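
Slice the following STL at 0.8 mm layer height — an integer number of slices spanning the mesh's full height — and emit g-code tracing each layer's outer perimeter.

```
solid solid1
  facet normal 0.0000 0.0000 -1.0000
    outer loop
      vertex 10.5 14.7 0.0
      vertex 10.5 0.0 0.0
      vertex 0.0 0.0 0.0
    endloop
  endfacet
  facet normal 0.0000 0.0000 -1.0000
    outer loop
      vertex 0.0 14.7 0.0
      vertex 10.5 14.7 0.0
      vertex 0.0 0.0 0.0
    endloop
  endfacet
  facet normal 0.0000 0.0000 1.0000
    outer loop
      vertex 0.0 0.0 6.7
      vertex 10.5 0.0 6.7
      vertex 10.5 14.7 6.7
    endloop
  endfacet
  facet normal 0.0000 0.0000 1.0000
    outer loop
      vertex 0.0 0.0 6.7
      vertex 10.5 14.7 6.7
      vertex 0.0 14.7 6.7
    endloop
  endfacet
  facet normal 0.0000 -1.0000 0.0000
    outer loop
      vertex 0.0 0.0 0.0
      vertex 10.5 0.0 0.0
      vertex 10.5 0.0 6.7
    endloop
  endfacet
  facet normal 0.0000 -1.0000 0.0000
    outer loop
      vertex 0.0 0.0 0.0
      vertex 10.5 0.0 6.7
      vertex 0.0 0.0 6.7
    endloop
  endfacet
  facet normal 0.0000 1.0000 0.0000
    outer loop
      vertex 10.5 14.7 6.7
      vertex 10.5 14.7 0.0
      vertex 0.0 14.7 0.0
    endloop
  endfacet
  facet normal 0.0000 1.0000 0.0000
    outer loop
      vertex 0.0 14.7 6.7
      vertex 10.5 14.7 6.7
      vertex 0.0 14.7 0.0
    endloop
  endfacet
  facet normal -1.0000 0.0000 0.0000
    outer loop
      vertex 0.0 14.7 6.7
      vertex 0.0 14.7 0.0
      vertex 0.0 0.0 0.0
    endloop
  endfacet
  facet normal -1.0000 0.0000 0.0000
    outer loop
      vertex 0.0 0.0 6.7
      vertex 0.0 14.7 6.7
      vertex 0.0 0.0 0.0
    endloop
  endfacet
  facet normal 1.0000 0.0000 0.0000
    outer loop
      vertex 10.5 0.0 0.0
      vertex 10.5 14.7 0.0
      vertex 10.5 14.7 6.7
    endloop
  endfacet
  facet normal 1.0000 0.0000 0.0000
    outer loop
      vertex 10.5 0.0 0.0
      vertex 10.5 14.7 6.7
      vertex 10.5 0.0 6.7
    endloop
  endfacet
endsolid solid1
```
; perimeter-only toolpath
G21 ; units = mm
G90 ; absolute positioning
G28 ; home
; layer 1
G0 Z0.8
G0 X0.0 Y0.0
G1 X10.5 Y0.0
G1 X10.5 Y14.7
G1 X0.0 Y14.7
G1 X0.0 Y0.0
; layer 2
G0 Z1.7
G0 X0.0 Y0.0
G1 X10.5 Y0.0
G1 X10.5 Y14.7
G1 X0.0 Y14.7
G1 X0.0 Y0.0
; layer 3
G0 Z2.5
G0 X0.0 Y0.0
G1 X10.5 Y0.0
G1 X10.5 Y14.7
G1 X0.0 Y14.7
G1 X0.0 Y0.0
; layer 4
G0 Z3.4
G0 X0.0 Y0.0
G1 X10.5 Y0.0
G1 X10.5 Y14.7
G1 X0.0 Y14.7
G1 X0.0 Y0.0
; layer 5
G0 Z4.2
G0 X0.0 Y0.0
G1 X10.5 Y0.0
G1 X10.5 Y14.7
G1 X0.0 Y14.7
G1 X0.0 Y0.0
; layer 6
G0 Z5.0
G0 X0.0 Y0.0
G1 X10.5 Y0.0
G1 X10.5 Y14.7
G1 X0.0 Y14.7
G1 X0.0 Y0.0
; layer 7
G0 Z5.9
G0 X0.0 Y0.0
G1 X10.5 Y0.0
G1 X10.5 Y14.7
G1 X0.0 Y14.7
G1 X0.0 Y0.0
; layer 8
G0 Z6.7
G0 X0.0 Y0.0
G1 X10.5 Y0.0
G1 X10.5 Y14.7
G1 X0.0 Y14.7
G1 X0.0 Y0.0
M2 ; end

The solid is a rectangular box, roughly 10.5 × 14.7 mm footprint and 6.7 mm tall. Slicing at Δz = 0.8 mm — 8 equal slices spanning the solid's height, so layer i sits at z = i·h/8 — gives 8 non-empty perimeters. Each is a 4-segment closed polygon; G0 lifts to the layer z and rapids to the start vertex, then G1 traces the edges.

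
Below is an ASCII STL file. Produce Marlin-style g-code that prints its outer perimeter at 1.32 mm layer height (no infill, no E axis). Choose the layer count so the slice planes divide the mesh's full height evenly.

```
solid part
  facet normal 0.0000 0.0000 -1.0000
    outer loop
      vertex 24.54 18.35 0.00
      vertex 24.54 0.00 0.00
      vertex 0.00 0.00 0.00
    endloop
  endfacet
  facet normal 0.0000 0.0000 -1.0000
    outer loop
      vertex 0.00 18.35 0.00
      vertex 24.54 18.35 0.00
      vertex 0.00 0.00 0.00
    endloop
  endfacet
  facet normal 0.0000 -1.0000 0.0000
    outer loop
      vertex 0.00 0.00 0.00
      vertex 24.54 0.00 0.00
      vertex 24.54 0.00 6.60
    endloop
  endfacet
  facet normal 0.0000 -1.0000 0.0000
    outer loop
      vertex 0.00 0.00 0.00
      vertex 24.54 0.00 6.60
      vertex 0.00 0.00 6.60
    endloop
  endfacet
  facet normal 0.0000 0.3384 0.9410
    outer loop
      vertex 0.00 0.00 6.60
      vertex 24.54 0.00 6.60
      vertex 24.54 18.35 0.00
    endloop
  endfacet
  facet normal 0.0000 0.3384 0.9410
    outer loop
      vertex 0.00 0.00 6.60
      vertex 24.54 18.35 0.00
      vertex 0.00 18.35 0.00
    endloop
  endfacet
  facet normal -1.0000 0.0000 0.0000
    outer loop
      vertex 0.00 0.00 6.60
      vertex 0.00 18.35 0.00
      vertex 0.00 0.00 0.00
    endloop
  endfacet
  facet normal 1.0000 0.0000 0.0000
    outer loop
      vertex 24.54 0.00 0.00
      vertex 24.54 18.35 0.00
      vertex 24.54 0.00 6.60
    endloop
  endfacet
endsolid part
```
; perimeter-only toolpath
G21 ; units = mm
G90 ; absolute positioning
G28 ; home
; layer 1
G0 Z1.32
G0 X0.00 Y0.00
G1 X24.54 Y0.00
G1 X24.54 Y14.68
G1 X0.00 Y14.68
G1 X0.00 Y0.00
; layer 2
G0 Z2.64
G0 X0.00 Y0.00
G1 X24.54 Y0.00
G1 X24.54 Y11.01
G1 X0.00 Y11.01
G1 X0.00 Y0.00
; layer 3
G0 Z3.96
G0 X0.00 Y0.00
G1 X24.54 Y0.00
G1 X24.54 Y7.34
G1 X0.00 Y7.34
G1 X0.00 Y0.00
; layer 4
G0 Z5.28
G0 X0.00 Y0.00
G1 X24.54 Y0.00
G1 X24.54 Y3.67
G1 X0.00 Y3.67
G1 X0.00 Y0.00
M2 ; end

The solid is a wedge (ramp): 24.5 × 18.4 mm base, rising to 6.6 mm along the y=0 edge and sloping linearly to z=0 at y=18.4. Slicing at Δz = 1.32 mm — 5 equal slices spanning the solid's height, so layer i sits at z = i·h/5 — gives 4 non-empty perimeters. Each is a 4-segment closed polygon; G0 lifts to the layer z and rapids to the start vertex, then G1 traces the edges. The cross-section shrinks linearly with z (the slice at the apex is degenerate and omitted).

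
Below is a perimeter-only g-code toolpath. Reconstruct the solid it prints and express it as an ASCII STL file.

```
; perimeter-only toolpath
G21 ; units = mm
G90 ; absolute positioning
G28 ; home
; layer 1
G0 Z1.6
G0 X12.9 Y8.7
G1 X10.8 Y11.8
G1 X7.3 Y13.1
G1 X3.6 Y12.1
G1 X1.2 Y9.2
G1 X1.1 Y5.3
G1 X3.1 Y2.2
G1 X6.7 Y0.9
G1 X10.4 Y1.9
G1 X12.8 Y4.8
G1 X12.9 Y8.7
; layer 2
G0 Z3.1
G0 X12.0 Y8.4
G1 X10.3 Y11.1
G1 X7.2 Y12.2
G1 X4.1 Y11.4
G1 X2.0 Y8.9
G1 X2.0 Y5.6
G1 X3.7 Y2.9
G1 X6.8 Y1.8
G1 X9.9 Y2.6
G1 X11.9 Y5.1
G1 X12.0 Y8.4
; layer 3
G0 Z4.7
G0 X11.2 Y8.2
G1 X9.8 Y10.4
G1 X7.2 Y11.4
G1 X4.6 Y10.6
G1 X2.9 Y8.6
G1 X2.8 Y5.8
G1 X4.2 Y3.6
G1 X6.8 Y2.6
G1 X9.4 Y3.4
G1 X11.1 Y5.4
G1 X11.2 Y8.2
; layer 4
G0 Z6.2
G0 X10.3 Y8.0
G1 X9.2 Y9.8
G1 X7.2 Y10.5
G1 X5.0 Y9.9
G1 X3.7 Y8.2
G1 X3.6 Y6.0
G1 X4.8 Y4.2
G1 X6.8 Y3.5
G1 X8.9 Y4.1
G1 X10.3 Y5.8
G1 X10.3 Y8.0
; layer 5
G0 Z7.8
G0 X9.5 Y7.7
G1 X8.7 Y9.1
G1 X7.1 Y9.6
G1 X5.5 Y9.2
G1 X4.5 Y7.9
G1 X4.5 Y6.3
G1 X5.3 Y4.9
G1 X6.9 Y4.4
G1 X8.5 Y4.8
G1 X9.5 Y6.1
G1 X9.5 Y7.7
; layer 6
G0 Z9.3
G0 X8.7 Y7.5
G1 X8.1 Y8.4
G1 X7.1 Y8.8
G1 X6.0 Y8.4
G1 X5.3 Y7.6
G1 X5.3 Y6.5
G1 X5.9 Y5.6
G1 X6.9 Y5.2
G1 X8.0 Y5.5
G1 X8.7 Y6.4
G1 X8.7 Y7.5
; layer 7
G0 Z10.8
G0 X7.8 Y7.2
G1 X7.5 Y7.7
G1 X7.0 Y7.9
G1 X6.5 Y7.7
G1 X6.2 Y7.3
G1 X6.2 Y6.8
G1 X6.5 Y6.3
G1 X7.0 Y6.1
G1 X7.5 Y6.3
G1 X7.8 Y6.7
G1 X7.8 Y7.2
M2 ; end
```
solid part
  facet normal 0.0000 0.0000 -1.0000
    outer loop
      vertex 7.3 14.0 0.0
      vertex 11.4 12.5 0.0
      vertex 13.7 8.9 0.0
    endloop
  endfacet
  facet normal 0.0000 0.0000 -1.0000
    outer loop
      vertex 3.1 12.8 0.0
      vertex 7.3 14.0 0.0
      vertex 13.7 8.9 0.0
    endloop
  endfacet
  facet normal 0.0000 0.0000 -1.0000
    outer loop
      vertex 0.4 9.5 0.0
      vertex 3.1 12.8 0.0
      vertex 13.7 8.9 0.0
    endloop
  endfacet
  facet normal 0.0000 0.0000 -1.0000
    outer loop
      vertex 0.3 5.1 0.0
      vertex 0.4 9.5 0.0
      vertex 13.7 8.9 0.0
    endloop
  endfacet
  facet normal 0.0000 0.0000 -1.0000
    outer loop
      vertex 2.6 1.5 0.0
      vertex 0.3 5.1 0.0
      vertex 13.7 8.9 0.0
    endloop
  endfacet
  facet normal 0.0000 0.0000 -1.0000
    outer loop
      vertex 6.7 0.0 0.0
      vertex 2.6 1.5 0.0
      vertex 13.7 8.9 0.0
    endloop
  endfacet
  facet normal 0.0000 0.0000 -1.0000
    outer loop
      vertex 10.9 1.2 0.0
      vertex 6.7 0.0 0.0
      vertex 13.7 8.9 0.0
    endloop
  endfacet
  facet normal 0.0000 0.0000 -1.0000
    outer loop
      vertex 13.6 4.5 0.0
      vertex 10.9 1.2 0.0
      vertex 13.7 8.9 0.0
    endloop
  endfacet
  facet normal 0.7422 0.4742 0.4737
    outer loop
      vertex 13.7 8.9 0.0
      vertex 11.4 12.5 0.0
      vertex 7.0 7.0 12.4
    endloop
  endfacet
  facet normal 0.3025 0.8269 0.4741
    outer loop
      vertex 11.4 12.5 0.0
      vertex 7.3 14.0 0.0
      vertex 7.0 7.0 12.4
    endloop
  endfacet
  facet normal -0.2421 0.8474 0.4725
    outer loop
      vertex 7.3 14.0 0.0
      vertex 3.1 12.8 0.0
      vertex 7.0 7.0 12.4
    endloop
  endfacet
  facet normal -0.6811 0.5573 0.4749
    outer loop
      vertex 3.1 12.8 0.0
      vertex 0.4 9.5 0.0
      vertex 7.0 7.0 12.4
    endloop
  endfacet
  facet normal -0.8809 0.0200 0.4729
    outer loop
      vertex 0.4 9.5 0.0
      vertex 0.3 5.1 0.0
      vertex 7.0 7.0 12.4
    endloop
  endfacet
  facet normal -0.7422 -0.4742 0.4737
    outer loop
      vertex 0.3 5.1 0.0
      vertex 2.6 1.5 0.0
      vertex 7.0 7.0 12.4
    endloop
  endfacet
  facet normal -0.3025 -0.8269 0.4741
    outer loop
      vertex 2.6 1.5 0.0
      vertex 6.7 0.0 0.0
      vertex 7.0 7.0 12.4
    endloop
  endfacet
  facet normal 0.2421 -0.8474 0.4725
    outer loop
      vertex 6.7 0.0 0.0
      vertex 10.9 1.2 0.0
      vertex 7.0 7.0 12.4
    endloop
  endfacet
  facet normal 0.6811 -0.5573 0.4749
    outer loop
      vertex 10.9 1.2 0.0
      vertex 13.6 4.5 0.0
      vertex 7.0 7.0 12.4
    endloop
  endfacet
  facet normal 0.8809 -0.0200 0.4729
    outer loop
      vertex 13.6 4.5 0.0
      vertex 13.7 8.9 0.0
      vertex 7.0 7.0 12.4
    endloop
  endfacet
endsolid part

The G0 Z moves step by Δz≈1.6 mm. The G1 loops shrink linearly with z, so the solid tapers from its base footprint up to z≈12.4. Closing with a flat bottom cap and the tapered top and triangulating gives 18 facets — a regular 10-sided pyramid, base circumscribed radius ≈ 7 mm, apex at z ≈ 12.4 mm.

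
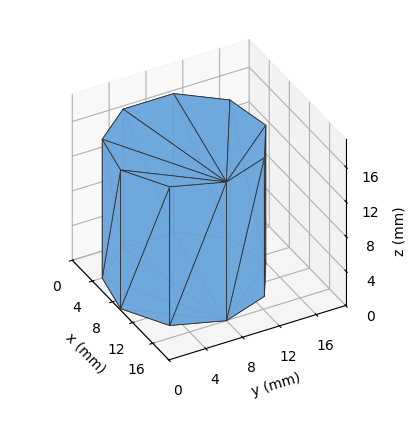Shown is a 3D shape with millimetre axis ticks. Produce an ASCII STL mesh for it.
Reading the render: the shape is a regular 9-sided prism (a cylinder approximated with 9 flat sides), circumscribed radius ≈ 8 mm, height ≈ 16 mm (dimensions read to the nearest mm from the axis ticks). For the STL, each face is triangulated and given an outward normal.

solid part
  facet normal 0.0000 0.0000 -1.0000
    outer loop
      vertex 9.39 15.88 0.00
      vertex 14.13 13.14 0.00
      vertex 16.00 8.00 0.00
    endloop
  endfacet
  facet normal 0.0000 0.0000 -1.0000
    outer loop
      vertex 4.00 14.93 0.00
      vertex 9.39 15.88 0.00
      vertex 16.00 8.00 0.00
    endloop
  endfacet
  facet normal 0.0000 0.0000 -1.0000
    outer loop
      vertex 0.48 10.74 0.00
      vertex 4.00 14.93 0.00
      vertex 16.00 8.00 0.00
    endloop
  endfacet
  facet normal 0.0000 0.0000 -1.0000
    outer loop
      vertex 0.48 5.26 0.00
      vertex 0.48 10.74 0.00
      vertex 16.00 8.00 0.00
    endloop
  endfacet
  facet normal 0.0000 0.0000 -1.0000
    outer loop
      vertex 4.00 1.07 0.00
      vertex 0.48 5.26 0.00
      vertex 16.00 8.00 0.00
    endloop
  endfacet
  facet normal 0.0000 0.0000 -1.0000
    outer loop
      vertex 9.39 0.12 0.00
      vertex 4.00 1.07 0.00
      vertex 16.00 8.00 0.00
    endloop
  endfacet
  facet normal 0.0000 0.0000 -1.0000
    outer loop
      vertex 14.13 2.86 0.00
      vertex 9.39 0.12 0.00
      vertex 16.00 8.00 0.00
    endloop
  endfacet
  facet normal 0.0000 0.0000 1.0000
    outer loop
      vertex 16.00 8.00 16.00
      vertex 14.13 13.14 16.00
      vertex 9.39 15.88 16.00
    endloop
  endfacet
  facet normal 0.0000 0.0000 1.0000
    outer loop
      vertex 16.00 8.00 16.00
      vertex 9.39 15.88 16.00
      vertex 4.00 14.93 16.00
    endloop
  endfacet
  facet normal 0.0000 0.0000 1.0000
    outer loop
      vertex 16.00 8.00 16.00
      vertex 4.00 14.93 16.00
      vertex 0.48 10.74 16.00
    endloop
  endfacet
  facet normal 0.0000 0.0000 1.0000
    outer loop
      vertex 16.00 8.00 16.00
      vertex 0.48 10.74 16.00
      vertex 0.48 5.26 16.00
    endloop
  endfacet
  facet normal 0.0000 0.0000 1.0000
    outer loop
      vertex 16.00 8.00 16.00
      vertex 0.48 5.26 16.00
      vertex 4.00 1.07 16.00
    endloop
  endfacet
  facet normal 0.0000 0.0000 1.0000
    outer loop
      vertex 16.00 8.00 16.00
      vertex 4.00 1.07 16.00
      vertex 9.39 0.12 16.00
    endloop
  endfacet
  facet normal 0.0000 0.0000 1.0000
    outer loop
      vertex 16.00 8.00 16.00
      vertex 9.39 0.12 16.00
      vertex 14.13 2.86 16.00
    endloop
  endfacet
  facet normal 0.9397 0.3419 0.0000
    outer loop
      vertex 16.00 8.00 0.00
      vertex 14.13 13.14 0.00
      vertex 14.13 13.14 16.00
    endloop
  endfacet
  facet normal 0.9397 0.3419 0.0000
    outer loop
      vertex 16.00 8.00 0.00
      vertex 14.13 13.14 16.00
      vertex 16.00 8.00 16.00
    endloop
  endfacet
  facet normal 0.5005 0.8658 0.0000
    outer loop
      vertex 14.13 13.14 0.00
      vertex 9.39 15.88 0.00
      vertex 9.39 15.88 16.00
    endloop
  endfacet
  facet normal 0.5005 0.8658 0.0000
    outer loop
      vertex 14.13 13.14 0.00
      vertex 9.39 15.88 16.00
      vertex 14.13 13.14 16.00
    endloop
  endfacet
  facet normal -0.1736 0.9848 0.0000
    outer loop
      vertex 9.39 15.88 0.00
      vertex 4.00 14.93 0.00
      vertex 4.00 14.93 16.00
    endloop
  endfacet
  facet normal -0.1736 0.9848 0.0000
    outer loop
      vertex 9.39 15.88 0.00
      vertex 4.00 14.93 16.00
      vertex 9.39 15.88 16.00
    endloop
  endfacet
  facet normal -0.7657 0.6432 0.0000
    outer loop
      vertex 4.00 14.93 0.00
      vertex 0.48 10.74 0.00
      vertex 0.48 10.74 16.00
    endloop
  endfacet
  facet normal -0.7657 0.6432 0.0000
    outer loop
      vertex 4.00 14.93 0.00
      vertex 0.48 10.74 16.00
      vertex 4.00 14.93 16.00
    endloop
  endfacet
  facet normal -1.0000 0.0000 0.0000
    outer loop
      vertex 0.48 10.74 0.00
      vertex 0.48 5.26 0.00
      vertex 0.48 5.26 16.00
    endloop
  endfacet
  facet normal -1.0000 0.0000 0.0000
    outer loop
      vertex 0.48 10.74 0.00
      vertex 0.48 5.26 16.00
      vertex 0.48 10.74 16.00
    endloop
  endfacet
  facet normal -0.7657 -0.6432 0.0000
    outer loop
      vertex 0.48 5.26 0.00
      vertex 4.00 1.07 0.00
      vertex 4.00 1.07 16.00
    endloop
  endfacet
  facet normal -0.7657 -0.6432 0.0000
    outer loop
      vertex 0.48 5.26 0.00
      vertex 4.00 1.07 16.00
      vertex 0.48 5.26 16.00
    endloop
  endfacet
  facet normal -0.1736 -0.9848 0.0000
    outer loop
      vertex 4.00 1.07 0.00
      vertex 9.39 0.12 0.00
      vertex 9.39 0.12 16.00
    endloop
  endfacet
  facet normal -0.1736 -0.9848 0.0000
    outer loop
      vertex 4.00 1.07 0.00
      vertex 9.39 0.12 16.00
      vertex 4.00 1.07 16.00
    endloop
  endfacet
  facet normal 0.5005 -0.8658 0.0000
    outer loop
      vertex 9.39 0.12 0.00
      vertex 14.13 2.86 0.00
      vertex 14.13 2.86 16.00
    endloop
  endfacet
  facet normal 0.5005 -0.8658 0.0000
    outer loop
      vertex 9.39 0.12 0.00
      vertex 14.13 2.86 16.00
      vertex 9.39 0.12 16.00
    endloop
  endfacet
  facet normal 0.9397 -0.3419 0.0000
    outer loop
      vertex 14.13 2.86 0.00
      vertex 16.00 8.00 0.00
      vertex 16.00 8.00 16.00
    endloop
  endfacet
  facet normal 0.9397 -0.3419 0.0000
    outer loop
      vertex 14.13 2.86 0.00
      vertex 16.00 8.00 16.00
      vertex 14.13 2.86 16.00
    endloop
  endfacet
endsolid part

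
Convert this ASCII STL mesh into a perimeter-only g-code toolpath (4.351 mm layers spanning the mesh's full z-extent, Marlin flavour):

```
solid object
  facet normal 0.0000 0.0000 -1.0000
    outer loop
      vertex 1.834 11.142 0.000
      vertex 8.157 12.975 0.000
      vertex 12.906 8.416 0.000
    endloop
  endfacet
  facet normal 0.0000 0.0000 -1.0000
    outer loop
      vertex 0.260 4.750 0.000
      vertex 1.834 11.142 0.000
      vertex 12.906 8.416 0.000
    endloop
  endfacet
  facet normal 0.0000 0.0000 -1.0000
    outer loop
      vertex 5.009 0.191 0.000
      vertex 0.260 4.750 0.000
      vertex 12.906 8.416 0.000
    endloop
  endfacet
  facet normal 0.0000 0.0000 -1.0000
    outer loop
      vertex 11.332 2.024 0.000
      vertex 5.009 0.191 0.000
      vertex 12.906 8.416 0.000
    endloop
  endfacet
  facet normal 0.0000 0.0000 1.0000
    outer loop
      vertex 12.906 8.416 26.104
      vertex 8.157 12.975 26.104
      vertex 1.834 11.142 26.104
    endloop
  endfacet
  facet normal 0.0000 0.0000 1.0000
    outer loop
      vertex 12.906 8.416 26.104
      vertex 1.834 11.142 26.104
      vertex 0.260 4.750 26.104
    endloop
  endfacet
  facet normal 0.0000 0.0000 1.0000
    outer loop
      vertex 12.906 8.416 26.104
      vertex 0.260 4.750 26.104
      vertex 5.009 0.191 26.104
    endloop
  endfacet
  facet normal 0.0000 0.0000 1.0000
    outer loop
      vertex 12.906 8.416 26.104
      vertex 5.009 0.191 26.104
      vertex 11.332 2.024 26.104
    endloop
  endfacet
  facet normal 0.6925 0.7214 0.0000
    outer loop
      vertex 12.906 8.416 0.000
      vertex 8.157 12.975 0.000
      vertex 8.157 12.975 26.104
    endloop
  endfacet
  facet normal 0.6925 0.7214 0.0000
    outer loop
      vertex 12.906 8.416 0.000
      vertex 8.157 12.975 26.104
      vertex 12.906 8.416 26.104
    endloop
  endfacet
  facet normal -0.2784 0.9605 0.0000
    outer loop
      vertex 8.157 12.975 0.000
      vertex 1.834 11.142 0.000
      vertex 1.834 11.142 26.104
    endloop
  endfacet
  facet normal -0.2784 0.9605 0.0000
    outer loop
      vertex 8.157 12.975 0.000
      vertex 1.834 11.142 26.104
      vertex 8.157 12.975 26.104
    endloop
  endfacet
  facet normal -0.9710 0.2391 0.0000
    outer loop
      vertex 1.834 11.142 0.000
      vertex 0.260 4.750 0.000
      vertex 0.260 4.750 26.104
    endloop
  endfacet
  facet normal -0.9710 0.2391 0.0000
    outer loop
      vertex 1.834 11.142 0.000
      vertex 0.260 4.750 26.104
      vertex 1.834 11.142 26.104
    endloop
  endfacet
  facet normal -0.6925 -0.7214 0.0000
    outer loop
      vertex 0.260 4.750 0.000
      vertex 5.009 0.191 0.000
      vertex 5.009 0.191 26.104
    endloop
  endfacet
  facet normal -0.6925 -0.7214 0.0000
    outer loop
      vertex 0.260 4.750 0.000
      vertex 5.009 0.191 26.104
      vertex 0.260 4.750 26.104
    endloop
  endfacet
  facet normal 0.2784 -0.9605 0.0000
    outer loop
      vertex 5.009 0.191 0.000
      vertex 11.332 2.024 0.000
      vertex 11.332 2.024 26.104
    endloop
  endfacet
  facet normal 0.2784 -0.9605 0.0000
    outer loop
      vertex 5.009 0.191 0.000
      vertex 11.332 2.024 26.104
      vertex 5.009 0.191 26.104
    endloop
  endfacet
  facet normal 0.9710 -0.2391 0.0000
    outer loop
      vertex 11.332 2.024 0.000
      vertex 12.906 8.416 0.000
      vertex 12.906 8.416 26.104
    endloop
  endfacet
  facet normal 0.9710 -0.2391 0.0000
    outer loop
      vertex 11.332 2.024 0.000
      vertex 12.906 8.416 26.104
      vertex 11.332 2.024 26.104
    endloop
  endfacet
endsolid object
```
; perimeter-only toolpath
G21 ; units = mm
G90 ; absolute positioning
G28 ; home
; layer 1
G0 Z4.351
G0 X12.906 Y8.416
G1 X8.157 Y12.975
G1 X1.834 Y11.142
G1 X0.260 Y4.750
G1 X5.009 Y0.191
G1 X11.332 Y2.024
G1 X12.906 Y8.416
; layer 2
G0 Z8.701
G0 X12.906 Y8.416
G1 X8.157 Y12.975
G1 X1.834 Y11.142
G1 X0.260 Y4.750
G1 X5.009 Y0.191
G1 X11.332 Y2.024
G1 X12.906 Y8.416
; layer 3
G0 Z13.052
G0 X12.906 Y8.416
G1 X8.157 Y12.975
G1 X1.834 Y11.142
G1 X0.260 Y4.750
G1 X5.009 Y0.191
G1 X11.332 Y2.024
G1 X12.906 Y8.416
; layer 4
G0 Z17.403
G0 X12.906 Y8.416
G1 X8.157 Y12.975
G1 X1.834 Y11.142
G1 X0.260 Y4.750
G1 X5.009 Y0.191
G1 X11.332 Y2.024
G1 X12.906 Y8.416
; layer 5
G0 Z21.753
G0 X12.906 Y8.416
G1 X8.157 Y12.975
G1 X1.834 Y11.142
G1 X0.260 Y4.750
G1 X5.009 Y0.191
G1 X11.332 Y2.024
G1 X12.906 Y8.416
; layer 6
G0 Z26.104
G0 X12.906 Y8.416
G1 X8.157 Y12.975
G1 X1.834 Y11.142
G1 X0.260 Y4.750
G1 X5.009 Y0.191
G1 X11.332 Y2.024
G1 X12.906 Y8.416
M2 ; end

The solid is a regular 6-sided prism (a cylinder approximated with 6 flat sides), circumscribed radius ≈ 6.58 mm, height ≈ 26.1 mm. Slicing at Δz = 4.351 mm — 6 equal slices spanning the solid's height, so layer i sits at z = i·h/6 — gives 6 non-empty perimeters. Each is a 6-segment closed polygon; G0 lifts to the layer z and rapids to the start vertex, then G1 traces the edges.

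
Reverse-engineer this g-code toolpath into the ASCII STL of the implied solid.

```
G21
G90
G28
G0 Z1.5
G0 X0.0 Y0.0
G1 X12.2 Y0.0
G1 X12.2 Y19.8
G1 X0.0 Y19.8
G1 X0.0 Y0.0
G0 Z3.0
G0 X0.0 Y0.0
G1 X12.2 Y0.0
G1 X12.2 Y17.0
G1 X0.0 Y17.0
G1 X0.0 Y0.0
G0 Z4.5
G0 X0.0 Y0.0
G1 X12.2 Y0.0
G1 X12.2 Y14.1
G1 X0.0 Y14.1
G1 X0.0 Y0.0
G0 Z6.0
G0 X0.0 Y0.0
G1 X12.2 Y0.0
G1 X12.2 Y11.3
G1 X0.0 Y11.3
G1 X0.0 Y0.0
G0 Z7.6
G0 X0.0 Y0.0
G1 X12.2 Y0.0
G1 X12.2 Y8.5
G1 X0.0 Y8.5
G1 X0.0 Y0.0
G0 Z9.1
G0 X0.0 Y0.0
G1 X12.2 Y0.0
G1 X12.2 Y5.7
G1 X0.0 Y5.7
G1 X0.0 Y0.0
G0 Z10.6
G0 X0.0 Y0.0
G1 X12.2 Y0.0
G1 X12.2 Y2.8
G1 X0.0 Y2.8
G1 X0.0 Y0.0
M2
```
solid part
  facet normal 0.0000 0.0000 -1.0000
    outer loop
      vertex 12.2 22.6 0.0
      vertex 12.2 0.0 0.0
      vertex 0.0 0.0 0.0
    endloop
  endfacet
  facet normal 0.0000 0.0000 -1.0000
    outer loop
      vertex 0.0 22.6 0.0
      vertex 12.2 22.6 0.0
      vertex 0.0 0.0 0.0
    endloop
  endfacet
  facet normal 0.0000 -1.0000 0.0000
    outer loop
      vertex 0.0 0.0 0.0
      vertex 12.2 0.0 0.0
      vertex 12.2 0.0 12.1
    endloop
  endfacet
  facet normal 0.0000 -1.0000 0.0000
    outer loop
      vertex 0.0 0.0 0.0
      vertex 12.2 0.0 12.1
      vertex 0.0 0.0 12.1
    endloop
  endfacet
  facet normal 0.0000 0.4720 0.8816
    outer loop
      vertex 0.0 0.0 12.1
      vertex 12.2 0.0 12.1
      vertex 12.2 22.6 0.0
    endloop
  endfacet
  facet normal 0.0000 0.4720 0.8816
    outer loop
      vertex 0.0 0.0 12.1
      vertex 12.2 22.6 0.0
      vertex 0.0 22.6 0.0
    endloop
  endfacet
  facet normal -1.0000 0.0000 0.0000
    outer loop
      vertex 0.0 0.0 12.1
      vertex 0.0 22.6 0.0
      vertex 0.0 0.0 0.0
    endloop
  endfacet
  facet normal 1.0000 0.0000 0.0000
    outer loop
      vertex 12.2 0.0 0.0
      vertex 12.2 22.6 0.0
      vertex 12.2 0.0 12.1
    endloop
  endfacet
endsolid part

The G0 Z moves step by Δz≈1.5 mm. The G1 loops shrink linearly with z, so the solid tapers from its base footprint up to z≈12.1. Closing with a flat bottom cap and the tapered top and triangulating gives 8 facets — a wedge (ramp): 12.2 × 22.6 mm base, rising to 12.1 mm along the y=0 edge and sloping linearly to z=0 at y=22.6.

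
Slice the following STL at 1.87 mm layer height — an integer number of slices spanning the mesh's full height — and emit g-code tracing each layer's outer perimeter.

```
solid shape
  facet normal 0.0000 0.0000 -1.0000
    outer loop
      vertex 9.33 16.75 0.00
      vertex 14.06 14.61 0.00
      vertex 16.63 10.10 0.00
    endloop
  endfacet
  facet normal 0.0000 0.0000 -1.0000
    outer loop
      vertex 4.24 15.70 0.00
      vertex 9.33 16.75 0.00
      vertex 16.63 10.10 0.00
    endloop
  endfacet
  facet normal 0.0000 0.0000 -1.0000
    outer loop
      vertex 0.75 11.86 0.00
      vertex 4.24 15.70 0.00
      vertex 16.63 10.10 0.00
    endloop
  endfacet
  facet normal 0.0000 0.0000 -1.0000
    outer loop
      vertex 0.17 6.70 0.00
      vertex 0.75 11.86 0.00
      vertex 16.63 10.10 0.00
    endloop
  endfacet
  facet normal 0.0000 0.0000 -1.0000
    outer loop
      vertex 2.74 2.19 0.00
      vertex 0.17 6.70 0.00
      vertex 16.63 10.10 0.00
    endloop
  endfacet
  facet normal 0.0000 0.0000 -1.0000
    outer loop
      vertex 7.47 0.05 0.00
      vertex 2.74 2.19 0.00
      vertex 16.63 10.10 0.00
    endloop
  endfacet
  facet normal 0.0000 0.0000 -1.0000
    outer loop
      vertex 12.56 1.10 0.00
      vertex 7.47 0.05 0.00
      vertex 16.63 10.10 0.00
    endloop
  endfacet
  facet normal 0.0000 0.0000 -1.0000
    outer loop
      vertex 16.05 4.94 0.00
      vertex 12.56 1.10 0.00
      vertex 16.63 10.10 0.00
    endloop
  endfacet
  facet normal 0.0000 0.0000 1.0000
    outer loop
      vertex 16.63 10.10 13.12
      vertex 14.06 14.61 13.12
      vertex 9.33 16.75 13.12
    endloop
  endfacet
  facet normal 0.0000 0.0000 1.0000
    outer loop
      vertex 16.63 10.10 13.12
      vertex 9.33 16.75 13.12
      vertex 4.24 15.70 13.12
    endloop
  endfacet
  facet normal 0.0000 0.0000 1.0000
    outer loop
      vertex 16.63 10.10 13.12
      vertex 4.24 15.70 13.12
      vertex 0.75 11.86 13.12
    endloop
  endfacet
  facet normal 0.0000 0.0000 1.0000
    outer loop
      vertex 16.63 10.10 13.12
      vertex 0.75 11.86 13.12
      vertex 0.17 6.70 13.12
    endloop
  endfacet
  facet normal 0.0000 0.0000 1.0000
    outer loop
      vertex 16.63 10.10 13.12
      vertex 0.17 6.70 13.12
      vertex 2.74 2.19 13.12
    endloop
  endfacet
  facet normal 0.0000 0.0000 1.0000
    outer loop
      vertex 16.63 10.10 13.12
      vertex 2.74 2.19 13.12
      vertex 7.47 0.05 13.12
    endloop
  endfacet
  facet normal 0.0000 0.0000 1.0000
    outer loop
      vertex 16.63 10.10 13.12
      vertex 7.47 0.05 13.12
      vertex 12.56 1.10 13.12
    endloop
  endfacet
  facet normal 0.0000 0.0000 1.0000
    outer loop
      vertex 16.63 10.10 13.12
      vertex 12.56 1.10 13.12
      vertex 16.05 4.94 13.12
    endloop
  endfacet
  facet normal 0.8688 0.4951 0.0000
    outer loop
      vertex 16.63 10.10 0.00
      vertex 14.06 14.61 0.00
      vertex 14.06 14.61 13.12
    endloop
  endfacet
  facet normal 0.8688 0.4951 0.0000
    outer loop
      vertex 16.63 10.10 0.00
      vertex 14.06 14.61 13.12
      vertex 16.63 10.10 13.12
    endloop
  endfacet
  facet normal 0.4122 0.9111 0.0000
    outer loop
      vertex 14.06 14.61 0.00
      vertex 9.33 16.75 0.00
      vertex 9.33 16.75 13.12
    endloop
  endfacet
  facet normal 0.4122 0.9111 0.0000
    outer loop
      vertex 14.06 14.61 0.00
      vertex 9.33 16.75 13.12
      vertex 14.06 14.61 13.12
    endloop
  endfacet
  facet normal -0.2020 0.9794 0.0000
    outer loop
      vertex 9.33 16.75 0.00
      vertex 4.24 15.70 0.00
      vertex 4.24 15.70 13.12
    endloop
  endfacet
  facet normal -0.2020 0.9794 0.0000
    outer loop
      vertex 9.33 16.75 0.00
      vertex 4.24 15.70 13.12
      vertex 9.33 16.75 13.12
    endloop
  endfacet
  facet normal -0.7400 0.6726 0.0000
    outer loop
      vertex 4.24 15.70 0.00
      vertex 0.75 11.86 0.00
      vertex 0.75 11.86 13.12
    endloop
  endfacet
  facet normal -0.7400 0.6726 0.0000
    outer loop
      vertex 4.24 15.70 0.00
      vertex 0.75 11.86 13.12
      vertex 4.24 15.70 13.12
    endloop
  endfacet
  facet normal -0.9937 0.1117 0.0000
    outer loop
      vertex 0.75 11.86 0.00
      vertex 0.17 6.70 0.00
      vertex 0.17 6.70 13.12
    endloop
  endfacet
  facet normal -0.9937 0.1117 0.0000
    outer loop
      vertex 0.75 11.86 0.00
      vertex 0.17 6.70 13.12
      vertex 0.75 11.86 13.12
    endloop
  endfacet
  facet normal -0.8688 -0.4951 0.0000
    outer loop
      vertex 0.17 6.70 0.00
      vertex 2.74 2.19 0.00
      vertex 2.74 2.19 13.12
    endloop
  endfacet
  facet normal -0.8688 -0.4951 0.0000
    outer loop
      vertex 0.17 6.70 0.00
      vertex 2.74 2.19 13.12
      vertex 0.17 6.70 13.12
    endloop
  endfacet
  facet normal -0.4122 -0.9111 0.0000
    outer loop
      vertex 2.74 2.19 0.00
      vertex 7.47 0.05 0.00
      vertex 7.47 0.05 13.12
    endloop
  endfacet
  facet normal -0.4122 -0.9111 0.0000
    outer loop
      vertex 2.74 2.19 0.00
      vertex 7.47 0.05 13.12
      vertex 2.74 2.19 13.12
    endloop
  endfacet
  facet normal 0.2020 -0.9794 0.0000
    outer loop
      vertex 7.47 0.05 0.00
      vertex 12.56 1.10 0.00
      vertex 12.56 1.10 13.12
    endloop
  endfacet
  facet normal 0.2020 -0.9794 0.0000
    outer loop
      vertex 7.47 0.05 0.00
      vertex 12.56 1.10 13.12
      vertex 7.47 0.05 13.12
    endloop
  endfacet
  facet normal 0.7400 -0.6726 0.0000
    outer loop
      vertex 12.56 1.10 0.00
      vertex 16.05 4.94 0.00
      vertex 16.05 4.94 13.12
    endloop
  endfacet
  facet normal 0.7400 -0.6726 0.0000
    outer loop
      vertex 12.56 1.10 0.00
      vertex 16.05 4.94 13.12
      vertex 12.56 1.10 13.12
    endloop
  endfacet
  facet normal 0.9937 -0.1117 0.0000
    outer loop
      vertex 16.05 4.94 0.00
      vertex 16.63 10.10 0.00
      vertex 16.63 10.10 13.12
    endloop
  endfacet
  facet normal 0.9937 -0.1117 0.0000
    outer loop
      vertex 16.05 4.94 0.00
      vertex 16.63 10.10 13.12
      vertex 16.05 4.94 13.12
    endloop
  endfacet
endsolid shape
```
; perimeter-only toolpath
G21 ; units = mm
G90 ; absolute positioning
G28 ; home
; layer 1
G0 Z1.87
G0 X16.63 Y10.10
G1 X14.06 Y14.61
G1 X9.33 Y16.75
G1 X4.24 Y15.70
G1 X0.75 Y11.86
G1 X0.17 Y6.70
G1 X2.74 Y2.19
G1 X7.47 Y0.05
G1 X12.56 Y1.10
G1 X16.05 Y4.94
G1 X16.63 Y10.10
; layer 2
G0 Z3.75
G0 X16.63 Y10.10
G1 X14.06 Y14.61
G1 X9.33 Y16.75
G1 X4.24 Y15.70
G1 X0.75 Y11.86
G1 X0.17 Y6.70
G1 X2.74 Y2.19
G1 X7.47 Y0.05
G1 X12.56 Y1.10
G1 X16.05 Y4.94
G1 X16.63 Y10.10
; layer 3
G0 Z5.62
G0 X16.63 Y10.10
G1 X14.06 Y14.61
G1 X9.33 Y16.75
G1 X4.24 Y15.70
G1 X0.75 Y11.86
G1 X0.17 Y6.70
G1 X2.74 Y2.19
G1 X7.47 Y0.05
G1 X12.56 Y1.10
G1 X16.05 Y4.94
G1 X16.63 Y10.10
; layer 4
G0 Z7.50
G0 X16.63 Y10.10
G1 X14.06 Y14.61
G1 X9.33 Y16.75
G1 X4.24 Y15.70
G1 X0.75 Y11.86
G1 X0.17 Y6.70
G1 X2.74 Y2.19
G1 X7.47 Y0.05
G1 X12.56 Y1.10
G1 X16.05 Y4.94
G1 X16.63 Y10.10
; layer 5
G0 Z9.37
G0 X16.63 Y10.10
G1 X14.06 Y14.61
G1 X9.33 Y16.75
G1 X4.24 Y15.70
G1 X0.75 Y11.86
G1 X0.17 Y6.70
G1 X2.74 Y2.19
G1 X7.47 Y0.05
G1 X12.56 Y1.10
G1 X16.05 Y4.94
G1 X16.63 Y10.10
; layer 6
G0 Z11.25
G0 X16.63 Y10.10
G1 X14.06 Y14.61
G1 X9.33 Y16.75
G1 X4.24 Y15.70
G1 X0.75 Y11.86
G1 X0.17 Y6.70
G1 X2.74 Y2.19
G1 X7.47 Y0.05
G1 X12.56 Y1.10
G1 X16.05 Y4.94
G1 X16.63 Y10.10
; layer 7
G0 Z13.12
G0 X16.63 Y10.10
G1 X14.06 Y14.61
G1 X9.33 Y16.75
G1 X4.24 Y15.70
G1 X0.75 Y11.86
G1 X0.17 Y6.70
G1 X2.74 Y2.19
G1 X7.47 Y0.05
G1 X12.56 Y1.10
G1 X16.05 Y4.94
G1 X16.63 Y10.10
M2 ; end

The solid is a regular 10-sided prism (a cylinder approximated with 10 flat sides), circumscribed radius ≈ 8.4 mm, height ≈ 13.1 mm. Slicing at Δz = 1.87 mm — 7 equal slices spanning the solid's height, so layer i sits at z = i·h/7 — gives 7 non-empty perimeters. Each is a 10-segment closed polygon; G0 lifts to the layer z and rapids to the start vertex, then G1 traces the edges.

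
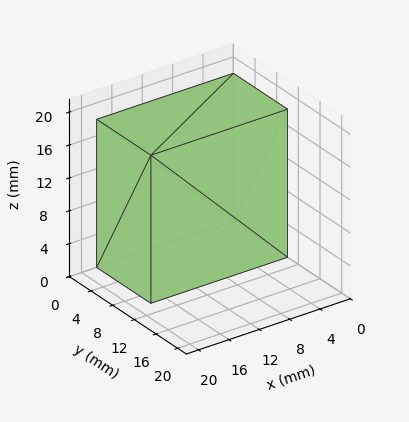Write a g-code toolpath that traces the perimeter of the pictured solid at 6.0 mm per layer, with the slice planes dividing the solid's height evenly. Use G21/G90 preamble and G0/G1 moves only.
Reading the render: the shape is a rectangular box, roughly 18 × 10 mm footprint and 18 mm tall (dimensions read to the nearest mm from the axis ticks). For the g-code, the solid's height is divided into equal slices at the stated Δz and each level perimeter traced with G1 moves after a G0 lift.

; perimeter-only toolpath
G21 ; units = mm
G90 ; absolute positioning
G28 ; home
; layer 1
G0 Z6.0
G0 X0.0 Y0.0
G1 X18.0 Y0.0
G1 X18.0 Y10.0
G1 X0.0 Y10.0
G1 X0.0 Y0.0
; layer 2
G0 Z12.0
G0 X0.0 Y0.0
G1 X18.0 Y0.0
G1 X18.0 Y10.0
G1 X0.0 Y10.0
G1 X0.0 Y0.0
; layer 3
G0 Z18.0
G0 X0.0 Y0.0
G1 X18.0 Y0.0
G1 X18.0 Y10.0
G1 X0.0 Y10.0
G1 X0.0 Y0.0
M2 ; end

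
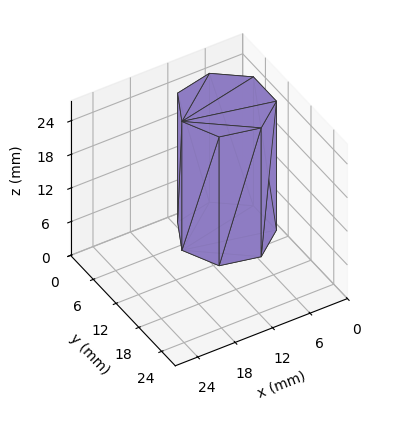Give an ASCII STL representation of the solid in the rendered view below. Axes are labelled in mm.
Reading the render: the shape is a regular 7-sided prism (a cylinder approximated with 7 flat sides), circumscribed radius ≈ 7 mm, height ≈ 23 mm (dimensions read to the nearest mm from the axis ticks). For the STL, each face is triangulated and given an outward normal.

solid part
  facet normal 0.0000 0.0000 -1.0000
    outer loop
      vertex 5.44 13.82 0.00
      vertex 11.36 12.47 0.00
      vertex 14.00 7.00 0.00
    endloop
  endfacet
  facet normal 0.0000 0.0000 -1.0000
    outer loop
      vertex 0.69 10.04 0.00
      vertex 5.44 13.82 0.00
      vertex 14.00 7.00 0.00
    endloop
  endfacet
  facet normal 0.0000 0.0000 -1.0000
    outer loop
      vertex 0.69 3.96 0.00
      vertex 0.69 10.04 0.00
      vertex 14.00 7.00 0.00
    endloop
  endfacet
  facet normal 0.0000 0.0000 -1.0000
    outer loop
      vertex 5.44 0.18 0.00
      vertex 0.69 3.96 0.00
      vertex 14.00 7.00 0.00
    endloop
  endfacet
  facet normal 0.0000 0.0000 -1.0000
    outer loop
      vertex 11.36 1.53 0.00
      vertex 5.44 0.18 0.00
      vertex 14.00 7.00 0.00
    endloop
  endfacet
  facet normal 0.0000 0.0000 1.0000
    outer loop
      vertex 14.00 7.00 23.00
      vertex 11.36 12.47 23.00
      vertex 5.44 13.82 23.00
    endloop
  endfacet
  facet normal 0.0000 0.0000 1.0000
    outer loop
      vertex 14.00 7.00 23.00
      vertex 5.44 13.82 23.00
      vertex 0.69 10.04 23.00
    endloop
  endfacet
  facet normal 0.0000 0.0000 1.0000
    outer loop
      vertex 14.00 7.00 23.00
      vertex 0.69 10.04 23.00
      vertex 0.69 3.96 23.00
    endloop
  endfacet
  facet normal 0.0000 0.0000 1.0000
    outer loop
      vertex 14.00 7.00 23.00
      vertex 0.69 3.96 23.00
      vertex 5.44 0.18 23.00
    endloop
  endfacet
  facet normal 0.0000 0.0000 1.0000
    outer loop
      vertex 14.00 7.00 23.00
      vertex 5.44 0.18 23.00
      vertex 11.36 1.53 23.00
    endloop
  endfacet
  facet normal 0.9006 0.4347 0.0000
    outer loop
      vertex 14.00 7.00 0.00
      vertex 11.36 12.47 0.00
      vertex 11.36 12.47 23.00
    endloop
  endfacet
  facet normal 0.9006 0.4347 0.0000
    outer loop
      vertex 14.00 7.00 0.00
      vertex 11.36 12.47 23.00
      vertex 14.00 7.00 23.00
    endloop
  endfacet
  facet normal 0.2223 0.9750 0.0000
    outer loop
      vertex 11.36 12.47 0.00
      vertex 5.44 13.82 0.00
      vertex 5.44 13.82 23.00
    endloop
  endfacet
  facet normal 0.2223 0.9750 0.0000
    outer loop
      vertex 11.36 12.47 0.00
      vertex 5.44 13.82 23.00
      vertex 11.36 12.47 23.00
    endloop
  endfacet
  facet normal -0.6227 0.7825 0.0000
    outer loop
      vertex 5.44 13.82 0.00
      vertex 0.69 10.04 0.00
      vertex 0.69 10.04 23.00
    endloop
  endfacet
  facet normal -0.6227 0.7825 0.0000
    outer loop
      vertex 5.44 13.82 0.00
      vertex 0.69 10.04 23.00
      vertex 5.44 13.82 23.00
    endloop
  endfacet
  facet normal -1.0000 0.0000 0.0000
    outer loop
      vertex 0.69 10.04 0.00
      vertex 0.69 3.96 0.00
      vertex 0.69 3.96 23.00
    endloop
  endfacet
  facet normal -1.0000 0.0000 0.0000
    outer loop
      vertex 0.69 10.04 0.00
      vertex 0.69 3.96 23.00
      vertex 0.69 10.04 23.00
    endloop
  endfacet
  facet normal -0.6227 -0.7825 0.0000
    outer loop
      vertex 0.69 3.96 0.00
      vertex 5.44 0.18 0.00
      vertex 5.44 0.18 23.00
    endloop
  endfacet
  facet normal -0.6227 -0.7825 0.0000
    outer loop
      vertex 0.69 3.96 0.00
      vertex 5.44 0.18 23.00
      vertex 0.69 3.96 23.00
    endloop
  endfacet
  facet normal 0.2223 -0.9750 0.0000
    outer loop
      vertex 5.44 0.18 0.00
      vertex 11.36 1.53 0.00
      vertex 11.36 1.53 23.00
    endloop
  endfacet
  facet normal 0.2223 -0.9750 0.0000
    outer loop
      vertex 5.44 0.18 0.00
      vertex 11.36 1.53 23.00
      vertex 5.44 0.18 23.00
    endloop
  endfacet
  facet normal 0.9006 -0.4347 0.0000
    outer loop
      vertex 11.36 1.53 0.00
      vertex 14.00 7.00 0.00
      vertex 14.00 7.00 23.00
    endloop
  endfacet
  facet normal 0.9006 -0.4347 0.0000
    outer loop
      vertex 11.36 1.53 0.00
      vertex 14.00 7.00 23.00
      vertex 11.36 1.53 23.00
    endloop
  endfacet
endsolid part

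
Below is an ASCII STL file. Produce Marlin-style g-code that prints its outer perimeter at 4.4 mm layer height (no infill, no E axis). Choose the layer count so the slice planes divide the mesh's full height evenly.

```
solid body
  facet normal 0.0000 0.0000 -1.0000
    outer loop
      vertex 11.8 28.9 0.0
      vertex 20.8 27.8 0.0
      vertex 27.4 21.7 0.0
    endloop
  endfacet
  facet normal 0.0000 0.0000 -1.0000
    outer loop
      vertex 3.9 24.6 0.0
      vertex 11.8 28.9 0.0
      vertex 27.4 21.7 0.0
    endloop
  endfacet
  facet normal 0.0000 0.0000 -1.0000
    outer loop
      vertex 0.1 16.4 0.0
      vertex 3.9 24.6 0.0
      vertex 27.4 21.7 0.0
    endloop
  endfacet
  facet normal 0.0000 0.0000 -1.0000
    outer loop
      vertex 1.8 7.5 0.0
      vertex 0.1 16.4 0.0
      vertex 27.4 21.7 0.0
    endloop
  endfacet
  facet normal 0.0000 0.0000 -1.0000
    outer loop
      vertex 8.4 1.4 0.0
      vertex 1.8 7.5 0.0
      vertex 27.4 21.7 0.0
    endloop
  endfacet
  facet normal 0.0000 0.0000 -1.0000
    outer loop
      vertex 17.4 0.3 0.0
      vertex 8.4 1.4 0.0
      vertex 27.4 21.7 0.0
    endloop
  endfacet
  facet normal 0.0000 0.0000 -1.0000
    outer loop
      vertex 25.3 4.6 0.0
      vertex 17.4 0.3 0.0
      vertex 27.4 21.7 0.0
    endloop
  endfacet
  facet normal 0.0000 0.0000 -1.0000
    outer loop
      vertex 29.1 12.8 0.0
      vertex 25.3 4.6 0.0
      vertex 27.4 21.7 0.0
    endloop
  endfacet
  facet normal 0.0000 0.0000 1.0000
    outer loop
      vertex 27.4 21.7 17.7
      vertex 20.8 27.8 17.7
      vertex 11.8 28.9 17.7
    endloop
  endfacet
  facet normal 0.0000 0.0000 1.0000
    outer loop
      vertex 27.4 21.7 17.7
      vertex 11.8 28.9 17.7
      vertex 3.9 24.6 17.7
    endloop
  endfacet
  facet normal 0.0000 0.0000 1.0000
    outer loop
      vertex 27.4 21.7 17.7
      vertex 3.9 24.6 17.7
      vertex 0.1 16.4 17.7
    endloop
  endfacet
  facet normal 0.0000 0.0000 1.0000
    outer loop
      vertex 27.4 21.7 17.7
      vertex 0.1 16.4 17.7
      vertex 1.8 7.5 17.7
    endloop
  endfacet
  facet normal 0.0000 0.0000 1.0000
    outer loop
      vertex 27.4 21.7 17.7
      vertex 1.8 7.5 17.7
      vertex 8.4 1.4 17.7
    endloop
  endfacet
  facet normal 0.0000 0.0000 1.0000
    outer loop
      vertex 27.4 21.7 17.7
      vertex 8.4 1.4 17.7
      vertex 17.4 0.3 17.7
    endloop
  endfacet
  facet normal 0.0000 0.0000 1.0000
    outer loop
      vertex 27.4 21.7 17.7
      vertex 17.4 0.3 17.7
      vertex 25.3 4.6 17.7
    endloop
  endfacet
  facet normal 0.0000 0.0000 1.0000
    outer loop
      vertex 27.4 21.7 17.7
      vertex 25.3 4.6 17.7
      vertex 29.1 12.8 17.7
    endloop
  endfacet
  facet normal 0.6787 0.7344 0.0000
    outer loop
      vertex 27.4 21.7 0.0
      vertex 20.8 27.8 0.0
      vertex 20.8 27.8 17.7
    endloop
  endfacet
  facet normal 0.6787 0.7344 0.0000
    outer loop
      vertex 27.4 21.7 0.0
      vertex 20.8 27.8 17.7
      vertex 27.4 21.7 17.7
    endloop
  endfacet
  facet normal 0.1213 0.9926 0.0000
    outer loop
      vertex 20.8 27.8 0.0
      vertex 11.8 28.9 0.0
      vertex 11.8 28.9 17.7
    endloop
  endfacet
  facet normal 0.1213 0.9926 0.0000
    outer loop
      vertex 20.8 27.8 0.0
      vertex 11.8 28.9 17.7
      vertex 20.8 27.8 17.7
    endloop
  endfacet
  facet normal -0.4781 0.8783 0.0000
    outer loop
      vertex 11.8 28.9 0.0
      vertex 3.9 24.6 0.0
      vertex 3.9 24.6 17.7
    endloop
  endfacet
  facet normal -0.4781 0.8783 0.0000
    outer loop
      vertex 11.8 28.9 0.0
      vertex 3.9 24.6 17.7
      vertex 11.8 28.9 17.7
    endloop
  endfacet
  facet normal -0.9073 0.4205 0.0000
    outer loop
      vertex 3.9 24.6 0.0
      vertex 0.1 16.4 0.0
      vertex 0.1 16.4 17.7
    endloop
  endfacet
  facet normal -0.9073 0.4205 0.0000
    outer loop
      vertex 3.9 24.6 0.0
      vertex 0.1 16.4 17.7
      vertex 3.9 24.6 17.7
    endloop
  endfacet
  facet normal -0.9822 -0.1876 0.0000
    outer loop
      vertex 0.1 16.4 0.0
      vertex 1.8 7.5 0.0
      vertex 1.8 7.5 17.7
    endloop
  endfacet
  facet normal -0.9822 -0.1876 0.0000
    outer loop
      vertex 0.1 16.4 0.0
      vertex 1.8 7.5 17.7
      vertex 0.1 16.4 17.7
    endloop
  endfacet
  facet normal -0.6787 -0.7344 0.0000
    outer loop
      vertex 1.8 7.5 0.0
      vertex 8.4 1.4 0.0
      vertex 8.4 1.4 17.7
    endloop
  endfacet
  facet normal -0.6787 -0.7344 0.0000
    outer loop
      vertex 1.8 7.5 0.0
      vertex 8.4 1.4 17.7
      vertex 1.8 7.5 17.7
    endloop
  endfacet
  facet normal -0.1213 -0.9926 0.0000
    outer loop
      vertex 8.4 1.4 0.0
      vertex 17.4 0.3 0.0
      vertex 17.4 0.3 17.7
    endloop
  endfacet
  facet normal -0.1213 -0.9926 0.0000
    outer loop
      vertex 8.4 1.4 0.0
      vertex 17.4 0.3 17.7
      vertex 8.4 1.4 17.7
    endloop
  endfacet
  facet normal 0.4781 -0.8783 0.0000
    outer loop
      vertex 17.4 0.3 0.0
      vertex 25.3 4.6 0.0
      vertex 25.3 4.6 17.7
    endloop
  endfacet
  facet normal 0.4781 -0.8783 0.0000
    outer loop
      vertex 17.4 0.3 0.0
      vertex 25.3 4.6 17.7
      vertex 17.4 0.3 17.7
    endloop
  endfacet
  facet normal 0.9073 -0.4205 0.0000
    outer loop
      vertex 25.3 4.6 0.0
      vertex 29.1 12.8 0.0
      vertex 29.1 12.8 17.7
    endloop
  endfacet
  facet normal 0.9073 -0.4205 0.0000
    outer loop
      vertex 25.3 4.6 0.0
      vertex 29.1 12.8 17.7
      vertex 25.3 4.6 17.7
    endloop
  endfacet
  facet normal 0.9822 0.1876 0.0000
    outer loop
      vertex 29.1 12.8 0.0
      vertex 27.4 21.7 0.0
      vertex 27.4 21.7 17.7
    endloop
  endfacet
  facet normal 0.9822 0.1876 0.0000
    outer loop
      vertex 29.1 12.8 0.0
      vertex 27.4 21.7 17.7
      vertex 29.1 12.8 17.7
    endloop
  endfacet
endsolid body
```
; perimeter-only toolpath
G21 ; units = mm
G90 ; absolute positioning
G28 ; home
; layer 1
G0 Z4.4
G0 X27.4 Y21.7
G1 X20.8 Y27.8
G1 X11.8 Y28.9
G1 X3.9 Y24.6
G1 X0.1 Y16.4
G1 X1.8 Y7.5
G1 X8.4 Y1.4
G1 X17.4 Y0.3
G1 X25.3 Y4.6
G1 X29.1 Y12.8
G1 X27.4 Y21.7
; layer 2
G0 Z8.8
G0 X27.4 Y21.7
G1 X20.8 Y27.8
G1 X11.8 Y28.9
G1 X3.9 Y24.6
G1 X0.1 Y16.4
G1 X1.8 Y7.5
G1 X8.4 Y1.4
G1 X17.4 Y0.3
G1 X25.3 Y4.6
G1 X29.1 Y12.8
G1 X27.4 Y21.7
; layer 3
G0 Z13.3
G0 X27.4 Y21.7
G1 X20.8 Y27.8
G1 X11.8 Y28.9
G1 X3.9 Y24.6
G1 X0.1 Y16.4
G1 X1.8 Y7.5
G1 X8.4 Y1.4
G1 X17.4 Y0.3
G1 X25.3 Y4.6
G1 X29.1 Y12.8
G1 X27.4 Y21.7
; layer 4
G0 Z17.7
G0 X27.4 Y21.7
G1 X20.8 Y27.8
G1 X11.8 Y28.9
G1 X3.9 Y24.6
G1 X0.1 Y16.4
G1 X1.8 Y7.5
G1 X8.4 Y1.4
G1 X17.4 Y0.3
G1 X25.3 Y4.6
G1 X29.1 Y12.8
G1 X27.4 Y21.7
M2 ; end

The solid is a regular 10-sided prism (a cylinder approximated with 10 flat sides), circumscribed radius ≈ 14.6 mm, height ≈ 17.7 mm. Slicing at Δz = 4.4 mm — 4 equal slices spanning the solid's height, so layer i sits at z = i·h/4 — gives 4 non-empty perimeters. Each is a 10-segment closed polygon; G0 lifts to the layer z and rapids to the start vertex, then G1 traces the edges.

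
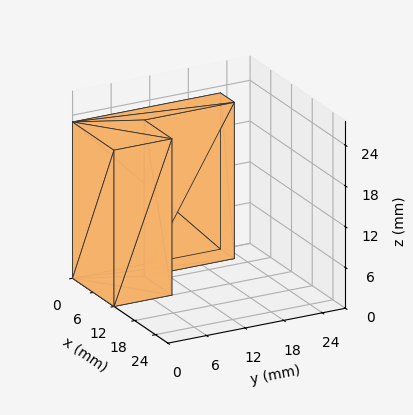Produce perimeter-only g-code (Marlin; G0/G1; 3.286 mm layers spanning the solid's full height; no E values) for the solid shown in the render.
Reading the render: the shape is an L-shaped prism: outer 12 × 23 mm, arm thicknesses ≈ 9 mm (horizontal) and 4 mm (vertical), extruded 23 mm in z (dimensions read to the nearest mm from the axis ticks). For the g-code, the solid's height is divided into equal slices at the stated Δz and each level perimeter traced with G1 moves after a G0 lift.

; perimeter-only toolpath
G21 ; units = mm
G90 ; absolute positioning
G28 ; home
; layer 1
G0 Z3.286
G0 X0.000 Y0.000
G1 X12.000 Y0.000
G1 X12.000 Y9.000
G1 X4.000 Y9.000
G1 X4.000 Y23.000
G1 X0.000 Y23.000
G1 X0.000 Y0.000
; layer 2
G0 Z6.571
G0 X0.000 Y0.000
G1 X12.000 Y0.000
G1 X12.000 Y9.000
G1 X4.000 Y9.000
G1 X4.000 Y23.000
G1 X0.000 Y23.000
G1 X0.000 Y0.000
; layer 3
G0 Z9.857
G0 X0.000 Y0.000
G1 X12.000 Y0.000
G1 X12.000 Y9.000
G1 X4.000 Y9.000
G1 X4.000 Y23.000
G1 X0.000 Y23.000
G1 X0.000 Y0.000
; layer 4
G0 Z13.143
G0 X0.000 Y0.000
G1 X12.000 Y0.000
G1 X12.000 Y9.000
G1 X4.000 Y9.000
G1 X4.000 Y23.000
G1 X0.000 Y23.000
G1 X0.000 Y0.000
; layer 5
G0 Z16.429
G0 X0.000 Y0.000
G1 X12.000 Y0.000
G1 X12.000 Y9.000
G1 X4.000 Y9.000
G1 X4.000 Y23.000
G1 X0.000 Y23.000
G1 X0.000 Y0.000
; layer 6
G0 Z19.714
G0 X0.000 Y0.000
G1 X12.000 Y0.000
G1 X12.000 Y9.000
G1 X4.000 Y9.000
G1 X4.000 Y23.000
G1 X0.000 Y23.000
G1 X0.000 Y0.000
; layer 7
G0 Z23.000
G0 X0.000 Y0.000
G1 X12.000 Y0.000
G1 X12.000 Y9.000
G1 X4.000 Y9.000
G1 X4.000 Y23.000
G1 X0.000 Y23.000
G1 X0.000 Y0.000
M2 ; end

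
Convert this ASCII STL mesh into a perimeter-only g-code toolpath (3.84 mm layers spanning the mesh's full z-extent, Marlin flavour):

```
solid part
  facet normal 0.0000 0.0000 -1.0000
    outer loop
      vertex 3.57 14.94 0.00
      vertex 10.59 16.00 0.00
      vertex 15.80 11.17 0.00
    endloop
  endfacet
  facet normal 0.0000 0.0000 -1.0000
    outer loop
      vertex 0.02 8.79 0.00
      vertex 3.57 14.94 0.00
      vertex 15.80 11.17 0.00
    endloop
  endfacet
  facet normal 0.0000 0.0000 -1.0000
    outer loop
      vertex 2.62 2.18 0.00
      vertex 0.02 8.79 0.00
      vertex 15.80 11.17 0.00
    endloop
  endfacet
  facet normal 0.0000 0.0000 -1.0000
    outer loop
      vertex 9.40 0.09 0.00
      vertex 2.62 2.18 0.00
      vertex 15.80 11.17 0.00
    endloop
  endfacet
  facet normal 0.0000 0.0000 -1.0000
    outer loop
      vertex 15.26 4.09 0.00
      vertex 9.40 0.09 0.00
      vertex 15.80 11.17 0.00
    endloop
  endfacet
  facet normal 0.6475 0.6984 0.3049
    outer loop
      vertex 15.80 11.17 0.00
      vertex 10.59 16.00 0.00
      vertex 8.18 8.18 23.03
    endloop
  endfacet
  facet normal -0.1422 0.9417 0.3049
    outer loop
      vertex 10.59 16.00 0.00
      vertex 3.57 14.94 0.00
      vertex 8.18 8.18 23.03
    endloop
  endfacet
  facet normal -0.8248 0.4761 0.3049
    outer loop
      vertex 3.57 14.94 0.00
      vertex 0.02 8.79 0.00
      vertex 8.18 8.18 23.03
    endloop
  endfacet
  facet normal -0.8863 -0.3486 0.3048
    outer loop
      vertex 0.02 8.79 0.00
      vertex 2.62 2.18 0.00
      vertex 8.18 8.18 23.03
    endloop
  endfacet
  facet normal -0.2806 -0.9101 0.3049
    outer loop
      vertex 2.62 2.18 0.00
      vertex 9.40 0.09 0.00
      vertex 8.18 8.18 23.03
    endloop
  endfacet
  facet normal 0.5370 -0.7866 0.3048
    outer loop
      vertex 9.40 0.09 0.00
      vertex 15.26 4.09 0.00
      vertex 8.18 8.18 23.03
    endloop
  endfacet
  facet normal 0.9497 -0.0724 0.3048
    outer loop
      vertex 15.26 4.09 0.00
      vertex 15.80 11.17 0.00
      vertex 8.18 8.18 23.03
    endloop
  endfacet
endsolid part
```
; perimeter-only toolpath
G21 ; units = mm
G90 ; absolute positioning
G28 ; home
; layer 1
G0 Z3.84
G0 X14.53 Y10.67
G1 X10.19 Y14.70
G1 X4.34 Y13.81
G1 X1.38 Y8.69
G1 X3.55 Y3.18
G1 X9.20 Y1.44
G1 X14.08 Y4.77
G1 X14.53 Y10.67
; layer 2
G0 Z7.68
G0 X13.26 Y10.17
G1 X9.79 Y13.39
G1 X5.11 Y12.69
G1 X2.74 Y8.59
G1 X4.47 Y4.18
G1 X8.99 Y2.79
G1 X12.90 Y5.45
G1 X13.26 Y10.17
; layer 3
G0 Z11.52
G0 X11.99 Y9.68
G1 X9.38 Y12.09
G1 X5.88 Y11.56
G1 X4.10 Y8.48
G1 X5.40 Y5.18
G1 X8.79 Y4.13
G1 X11.72 Y6.13
G1 X11.99 Y9.68
; layer 4
G0 Z15.35
G0 X10.72 Y9.18
G1 X8.98 Y10.79
G1 X6.64 Y10.43
G1 X5.46 Y8.38
G1 X6.33 Y6.18
G1 X8.59 Y5.48
G1 X10.54 Y6.82
G1 X10.72 Y9.18
; layer 5
G0 Z19.19
G0 X9.45 Y8.68
G1 X8.58 Y9.48
G1 X7.41 Y9.31
G1 X6.82 Y8.28
G1 X7.25 Y7.18
G1 X8.38 Y6.83
G1 X9.36 Y7.50
G1 X9.45 Y8.68
M2 ; end

The solid is a regular 7-sided pyramid, base circumscribed radius ≈ 8.18 mm, apex at z ≈ 23 mm. Slicing at Δz = 3.84 mm — 6 equal slices spanning the solid's height, so layer i sits at z = i·h/6 — gives 5 non-empty perimeters. Each is a 7-segment closed polygon; G0 lifts to the layer z and rapids to the start vertex, then G1 traces the edges. The cross-section shrinks linearly with z (the slice at the apex is degenerate and omitted).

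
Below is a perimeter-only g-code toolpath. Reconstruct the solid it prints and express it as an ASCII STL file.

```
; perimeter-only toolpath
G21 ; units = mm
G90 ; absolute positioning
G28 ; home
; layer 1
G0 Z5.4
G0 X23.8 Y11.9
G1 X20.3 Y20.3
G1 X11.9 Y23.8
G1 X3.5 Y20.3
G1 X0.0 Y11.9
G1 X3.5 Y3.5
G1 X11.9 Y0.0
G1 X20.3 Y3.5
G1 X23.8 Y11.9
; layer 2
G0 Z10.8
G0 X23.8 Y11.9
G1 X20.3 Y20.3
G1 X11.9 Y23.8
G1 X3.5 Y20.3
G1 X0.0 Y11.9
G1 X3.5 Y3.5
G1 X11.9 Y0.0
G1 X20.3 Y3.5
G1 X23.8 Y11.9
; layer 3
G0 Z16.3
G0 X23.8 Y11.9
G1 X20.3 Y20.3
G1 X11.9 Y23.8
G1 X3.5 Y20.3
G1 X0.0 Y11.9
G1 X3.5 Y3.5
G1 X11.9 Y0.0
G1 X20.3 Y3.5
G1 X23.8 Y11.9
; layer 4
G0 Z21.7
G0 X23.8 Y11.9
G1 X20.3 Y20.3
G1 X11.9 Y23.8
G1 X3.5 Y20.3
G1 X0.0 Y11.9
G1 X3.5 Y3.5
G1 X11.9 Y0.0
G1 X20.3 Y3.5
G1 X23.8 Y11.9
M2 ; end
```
solid part
  facet normal 0.0000 0.0000 -1.0000
    outer loop
      vertex 11.9 23.8 0.0
      vertex 20.3 20.3 0.0
      vertex 23.8 11.9 0.0
    endloop
  endfacet
  facet normal 0.0000 0.0000 -1.0000
    outer loop
      vertex 3.5 20.3 0.0
      vertex 11.9 23.8 0.0
      vertex 23.8 11.9 0.0
    endloop
  endfacet
  facet normal 0.0000 0.0000 -1.0000
    outer loop
      vertex 0.0 11.9 0.0
      vertex 3.5 20.3 0.0
      vertex 23.8 11.9 0.0
    endloop
  endfacet
  facet normal 0.0000 0.0000 -1.0000
    outer loop
      vertex 3.5 3.5 0.0
      vertex 0.0 11.9 0.0
      vertex 23.8 11.9 0.0
    endloop
  endfacet
  facet normal 0.0000 0.0000 -1.0000
    outer loop
      vertex 11.9 0.0 0.0
      vertex 3.5 3.5 0.0
      vertex 23.8 11.9 0.0
    endloop
  endfacet
  facet normal 0.0000 0.0000 -1.0000
    outer loop
      vertex 20.3 3.5 0.0
      vertex 11.9 0.0 0.0
      vertex 23.8 11.9 0.0
    endloop
  endfacet
  facet normal 0.0000 0.0000 1.0000
    outer loop
      vertex 23.8 11.9 21.7
      vertex 20.3 20.3 21.7
      vertex 11.9 23.8 21.7
    endloop
  endfacet
  facet normal 0.0000 0.0000 1.0000
    outer loop
      vertex 23.8 11.9 21.7
      vertex 11.9 23.8 21.7
      vertex 3.5 20.3 21.7
    endloop
  endfacet
  facet normal 0.0000 0.0000 1.0000
    outer loop
      vertex 23.8 11.9 21.7
      vertex 3.5 20.3 21.7
      vertex 0.0 11.9 21.7
    endloop
  endfacet
  facet normal 0.0000 0.0000 1.0000
    outer loop
      vertex 23.8 11.9 21.7
      vertex 0.0 11.9 21.7
      vertex 3.5 3.5 21.7
    endloop
  endfacet
  facet normal 0.0000 0.0000 1.0000
    outer loop
      vertex 23.8 11.9 21.7
      vertex 3.5 3.5 21.7
      vertex 11.9 0.0 21.7
    endloop
  endfacet
  facet normal 0.0000 0.0000 1.0000
    outer loop
      vertex 23.8 11.9 21.7
      vertex 11.9 0.0 21.7
      vertex 20.3 3.5 21.7
    endloop
  endfacet
  facet normal 0.9231 0.3846 0.0000
    outer loop
      vertex 23.8 11.9 0.0
      vertex 20.3 20.3 0.0
      vertex 20.3 20.3 21.7
    endloop
  endfacet
  facet normal 0.9231 0.3846 0.0000
    outer loop
      vertex 23.8 11.9 0.0
      vertex 20.3 20.3 21.7
      vertex 23.8 11.9 21.7
    endloop
  endfacet
  facet normal 0.3846 0.9231 0.0000
    outer loop
      vertex 20.3 20.3 0.0
      vertex 11.9 23.8 0.0
      vertex 11.9 23.8 21.7
    endloop
  endfacet
  facet normal 0.3846 0.9231 0.0000
    outer loop
      vertex 20.3 20.3 0.0
      vertex 11.9 23.8 21.7
      vertex 20.3 20.3 21.7
    endloop
  endfacet
  facet normal -0.3846 0.9231 0.0000
    outer loop
      vertex 11.9 23.8 0.0
      vertex 3.5 20.3 0.0
      vertex 3.5 20.3 21.7
    endloop
  endfacet
  facet normal -0.3846 0.9231 0.0000
    outer loop
      vertex 11.9 23.8 0.0
      vertex 3.5 20.3 21.7
      vertex 11.9 23.8 21.7
    endloop
  endfacet
  facet normal -0.9231 0.3846 0.0000
    outer loop
      vertex 3.5 20.3 0.0
      vertex 0.0 11.9 0.0
      vertex 0.0 11.9 21.7
    endloop
  endfacet
  facet normal -0.9231 0.3846 0.0000
    outer loop
      vertex 3.5 20.3 0.0
      vertex 0.0 11.9 21.7
      vertex 3.5 20.3 21.7
    endloop
  endfacet
  facet normal -0.9231 -0.3846 0.0000
    outer loop
      vertex 0.0 11.9 0.0
      vertex 3.5 3.5 0.0
      vertex 3.5 3.5 21.7
    endloop
  endfacet
  facet normal -0.9231 -0.3846 0.0000
    outer loop
      vertex 0.0 11.9 0.0
      vertex 3.5 3.5 21.7
      vertex 0.0 11.9 21.7
    endloop
  endfacet
  facet normal -0.3846 -0.9231 0.0000
    outer loop
      vertex 3.5 3.5 0.0
      vertex 11.9 0.0 0.0
      vertex 11.9 0.0 21.7
    endloop
  endfacet
  facet normal -0.3846 -0.9231 0.0000
    outer loop
      vertex 3.5 3.5 0.0
      vertex 11.9 0.0 21.7
      vertex 3.5 3.5 21.7
    endloop
  endfacet
  facet normal 0.3846 -0.9231 0.0000
    outer loop
      vertex 11.9 0.0 0.0
      vertex 20.3 3.5 0.0
      vertex 20.3 3.5 21.7
    endloop
  endfacet
  facet normal 0.3846 -0.9231 0.0000
    outer loop
      vertex 11.9 0.0 0.0
      vertex 20.3 3.5 21.7
      vertex 11.9 0.0 21.7
    endloop
  endfacet
  facet normal 0.9231 -0.3846 0.0000
    outer loop
      vertex 20.3 3.5 0.0
      vertex 23.8 11.9 0.0
      vertex 23.8 11.9 21.7
    endloop
  endfacet
  facet normal 0.9231 -0.3846 0.0000
    outer loop
      vertex 20.3 3.5 0.0
      vertex 23.8 11.9 21.7
      vertex 20.3 3.5 21.7
    endloop
  endfacet
endsolid part

The G0 Z moves step by Δz≈5.4 mm. Every layer's G1 loop is the same polygon, so the solid is a straight extrusion of it from z=0 to z≈21.7. Closing with flat bottom and top caps and triangulating gives 28 facets — a regular 8-sided prism (a cylinder approximated with 8 flat sides), circumscribed radius ≈ 11.9 mm, height ≈ 21.7 mm.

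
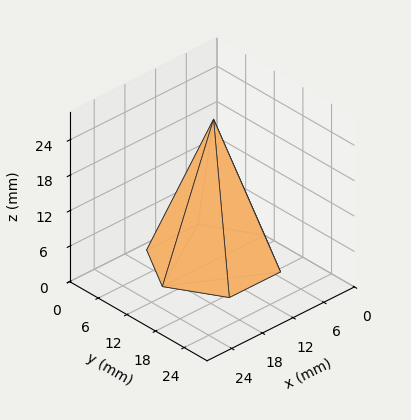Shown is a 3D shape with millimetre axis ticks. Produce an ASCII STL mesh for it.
Reading the render: the shape is a regular 6-sided pyramid, base circumscribed radius ≈ 10 mm, apex at z ≈ 24 mm (dimensions read to the nearest mm from the axis ticks). For the STL, each face is triangulated and given an outward normal.

solid part
  facet normal 0.0000 0.0000 -1.0000
    outer loop
      vertex 5.00 18.66 0.00
      vertex 15.00 18.66 0.00
      vertex 20.00 10.00 0.00
    endloop
  endfacet
  facet normal 0.0000 0.0000 -1.0000
    outer loop
      vertex 0.00 10.00 0.00
      vertex 5.00 18.66 0.00
      vertex 20.00 10.00 0.00
    endloop
  endfacet
  facet normal 0.0000 0.0000 -1.0000
    outer loop
      vertex 5.00 1.34 0.00
      vertex 0.00 10.00 0.00
      vertex 20.00 10.00 0.00
    endloop
  endfacet
  facet normal 0.0000 0.0000 -1.0000
    outer loop
      vertex 15.00 1.34 0.00
      vertex 5.00 1.34 0.00
      vertex 20.00 10.00 0.00
    endloop
  endfacet
  facet normal 0.8146 0.4703 0.3394
    outer loop
      vertex 20.00 10.00 0.00
      vertex 15.00 18.66 0.00
      vertex 10.00 10.00 24.00
    endloop
  endfacet
  facet normal 0.0000 0.9406 0.3394
    outer loop
      vertex 15.00 18.66 0.00
      vertex 5.00 18.66 0.00
      vertex 10.00 10.00 24.00
    endloop
  endfacet
  facet normal -0.8146 0.4703 0.3394
    outer loop
      vertex 5.00 18.66 0.00
      vertex 0.00 10.00 0.00
      vertex 10.00 10.00 24.00
    endloop
  endfacet
  facet normal -0.8146 -0.4703 0.3394
    outer loop
      vertex 0.00 10.00 0.00
      vertex 5.00 1.34 0.00
      vertex 10.00 10.00 24.00
    endloop
  endfacet
  facet normal 0.0000 -0.9406 0.3394
    outer loop
      vertex 5.00 1.34 0.00
      vertex 15.00 1.34 0.00
      vertex 10.00 10.00 24.00
    endloop
  endfacet
  facet normal 0.8146 -0.4703 0.3394
    outer loop
      vertex 15.00 1.34 0.00
      vertex 20.00 10.00 0.00
      vertex 10.00 10.00 24.00
    endloop
  endfacet
endsolid part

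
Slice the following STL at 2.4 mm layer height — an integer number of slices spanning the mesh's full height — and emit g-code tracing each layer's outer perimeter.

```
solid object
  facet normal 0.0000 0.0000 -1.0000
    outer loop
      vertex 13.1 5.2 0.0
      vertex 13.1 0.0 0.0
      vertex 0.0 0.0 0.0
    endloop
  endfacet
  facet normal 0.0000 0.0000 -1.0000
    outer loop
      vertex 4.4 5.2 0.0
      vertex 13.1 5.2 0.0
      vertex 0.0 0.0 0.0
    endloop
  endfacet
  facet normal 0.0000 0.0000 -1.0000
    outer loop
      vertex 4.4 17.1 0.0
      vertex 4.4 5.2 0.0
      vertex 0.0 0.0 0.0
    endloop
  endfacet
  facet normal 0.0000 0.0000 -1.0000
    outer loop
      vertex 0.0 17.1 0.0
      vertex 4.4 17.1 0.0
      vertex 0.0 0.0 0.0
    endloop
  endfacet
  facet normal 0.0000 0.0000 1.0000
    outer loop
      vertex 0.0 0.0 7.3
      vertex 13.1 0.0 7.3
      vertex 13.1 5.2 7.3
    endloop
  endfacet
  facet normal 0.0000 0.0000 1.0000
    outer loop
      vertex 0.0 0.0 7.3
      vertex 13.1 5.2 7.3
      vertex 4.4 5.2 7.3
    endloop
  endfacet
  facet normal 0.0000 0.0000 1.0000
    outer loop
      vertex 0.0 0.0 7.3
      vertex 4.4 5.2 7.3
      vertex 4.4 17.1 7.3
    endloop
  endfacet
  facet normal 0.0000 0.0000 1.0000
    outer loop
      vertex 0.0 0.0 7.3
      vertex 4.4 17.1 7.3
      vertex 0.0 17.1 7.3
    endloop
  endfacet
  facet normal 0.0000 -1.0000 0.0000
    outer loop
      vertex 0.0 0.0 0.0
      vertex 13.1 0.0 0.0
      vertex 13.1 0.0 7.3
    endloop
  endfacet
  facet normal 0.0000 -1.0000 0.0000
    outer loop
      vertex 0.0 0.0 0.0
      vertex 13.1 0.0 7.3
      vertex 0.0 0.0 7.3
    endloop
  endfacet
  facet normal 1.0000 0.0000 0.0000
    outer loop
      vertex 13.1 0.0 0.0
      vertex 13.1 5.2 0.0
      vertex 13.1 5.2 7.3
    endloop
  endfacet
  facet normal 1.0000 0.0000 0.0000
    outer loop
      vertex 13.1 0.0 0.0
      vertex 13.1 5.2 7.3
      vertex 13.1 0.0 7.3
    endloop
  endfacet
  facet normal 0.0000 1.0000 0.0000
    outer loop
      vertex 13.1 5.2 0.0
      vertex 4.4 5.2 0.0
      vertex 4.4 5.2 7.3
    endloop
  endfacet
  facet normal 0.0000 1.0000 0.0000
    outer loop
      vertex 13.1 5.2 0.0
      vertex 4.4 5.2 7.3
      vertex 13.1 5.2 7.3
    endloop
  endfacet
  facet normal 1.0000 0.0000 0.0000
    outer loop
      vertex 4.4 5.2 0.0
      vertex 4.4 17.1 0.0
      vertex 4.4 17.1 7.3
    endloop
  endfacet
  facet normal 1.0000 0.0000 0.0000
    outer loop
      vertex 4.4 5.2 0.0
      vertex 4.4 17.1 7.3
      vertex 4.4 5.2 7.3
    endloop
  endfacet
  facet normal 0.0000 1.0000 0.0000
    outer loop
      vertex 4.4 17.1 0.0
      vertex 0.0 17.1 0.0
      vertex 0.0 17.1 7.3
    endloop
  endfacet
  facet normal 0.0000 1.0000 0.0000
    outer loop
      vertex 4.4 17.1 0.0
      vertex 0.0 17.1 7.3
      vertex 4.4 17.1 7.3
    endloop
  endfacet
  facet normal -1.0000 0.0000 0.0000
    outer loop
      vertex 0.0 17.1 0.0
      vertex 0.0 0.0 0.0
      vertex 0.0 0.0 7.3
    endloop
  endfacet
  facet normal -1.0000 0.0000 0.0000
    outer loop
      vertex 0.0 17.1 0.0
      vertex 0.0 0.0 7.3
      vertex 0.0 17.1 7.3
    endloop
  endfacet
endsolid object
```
; perimeter-only toolpath
G21 ; units = mm
G90 ; absolute positioning
G28 ; home
; layer 1
G0 Z2.4
G0 X0.0 Y0.0
G1 X13.1 Y0.0
G1 X13.1 Y5.2
G1 X4.4 Y5.2
G1 X4.4 Y17.1
G1 X0.0 Y17.1
G1 X0.0 Y0.0
; layer 2
G0 Z4.9
G0 X0.0 Y0.0
G1 X13.1 Y0.0
G1 X13.1 Y5.2
G1 X4.4 Y5.2
G1 X4.4 Y17.1
G1 X0.0 Y17.1
G1 X0.0 Y0.0
; layer 3
G0 Z7.3
G0 X0.0 Y0.0
G1 X13.1 Y0.0
G1 X13.1 Y5.2
G1 X4.4 Y5.2
G1 X4.4 Y17.1
G1 X0.0 Y17.1
G1 X0.0 Y0.0
M2 ; end

The solid is an L-shaped prism: outer 13.1 × 17.1 mm, arm thicknesses ≈ 5.2 mm (horizontal) and 4.4 mm (vertical), extruded 7.3 mm in z. Slicing at Δz = 2.4 mm — 3 equal slices spanning the solid's height, so layer i sits at z = i·h/3 — gives 3 non-empty perimeters. Each is a 6-segment closed polygon; G0 lifts to the layer z and rapids to the start vertex, then G1 traces the edges.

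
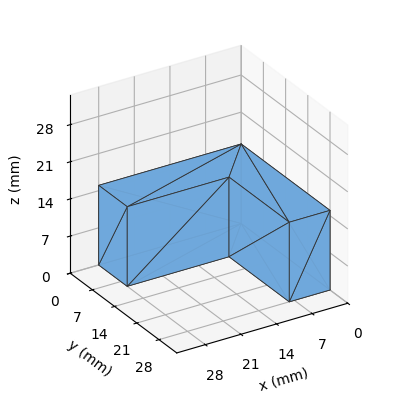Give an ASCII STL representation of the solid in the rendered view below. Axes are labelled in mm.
Reading the render: the shape is an L-shaped prism: outer 28 × 28 mm, arm thicknesses ≈ 9 mm (horizontal) and 8 mm (vertical), extruded 15 mm in z (dimensions read to the nearest mm from the axis ticks). For the STL, each face is triangulated and given an outward normal.

solid part
  facet normal 0.0000 0.0000 -1.0000
    outer loop
      vertex 28.00 9.00 0.00
      vertex 28.00 0.00 0.00
      vertex 0.00 0.00 0.00
    endloop
  endfacet
  facet normal 0.0000 0.0000 -1.0000
    outer loop
      vertex 8.00 9.00 0.00
      vertex 28.00 9.00 0.00
      vertex 0.00 0.00 0.00
    endloop
  endfacet
  facet normal 0.0000 0.0000 -1.0000
    outer loop
      vertex 8.00 28.00 0.00
      vertex 8.00 9.00 0.00
      vertex 0.00 0.00 0.00
    endloop
  endfacet
  facet normal 0.0000 0.0000 -1.0000
    outer loop
      vertex 0.00 28.00 0.00
      vertex 8.00 28.00 0.00
      vertex 0.00 0.00 0.00
    endloop
  endfacet
  facet normal 0.0000 0.0000 1.0000
    outer loop
      vertex 0.00 0.00 15.00
      vertex 28.00 0.00 15.00
      vertex 28.00 9.00 15.00
    endloop
  endfacet
  facet normal 0.0000 0.0000 1.0000
    outer loop
      vertex 0.00 0.00 15.00
      vertex 28.00 9.00 15.00
      vertex 8.00 9.00 15.00
    endloop
  endfacet
  facet normal 0.0000 0.0000 1.0000
    outer loop
      vertex 0.00 0.00 15.00
      vertex 8.00 9.00 15.00
      vertex 8.00 28.00 15.00
    endloop
  endfacet
  facet normal 0.0000 0.0000 1.0000
    outer loop
      vertex 0.00 0.00 15.00
      vertex 8.00 28.00 15.00
      vertex 0.00 28.00 15.00
    endloop
  endfacet
  facet normal 0.0000 -1.0000 0.0000
    outer loop
      vertex 0.00 0.00 0.00
      vertex 28.00 0.00 0.00
      vertex 28.00 0.00 15.00
    endloop
  endfacet
  facet normal 0.0000 -1.0000 0.0000
    outer loop
      vertex 0.00 0.00 0.00
      vertex 28.00 0.00 15.00
      vertex 0.00 0.00 15.00
    endloop
  endfacet
  facet normal 1.0000 0.0000 0.0000
    outer loop
      vertex 28.00 0.00 0.00
      vertex 28.00 9.00 0.00
      vertex 28.00 9.00 15.00
    endloop
  endfacet
  facet normal 1.0000 0.0000 0.0000
    outer loop
      vertex 28.00 0.00 0.00
      vertex 28.00 9.00 15.00
      vertex 28.00 0.00 15.00
    endloop
  endfacet
  facet normal 0.0000 1.0000 0.0000
    outer loop
      vertex 28.00 9.00 0.00
      vertex 8.00 9.00 0.00
      vertex 8.00 9.00 15.00
    endloop
  endfacet
  facet normal 0.0000 1.0000 0.0000
    outer loop
      vertex 28.00 9.00 0.00
      vertex 8.00 9.00 15.00
      vertex 28.00 9.00 15.00
    endloop
  endfacet
  facet normal 1.0000 0.0000 0.0000
    outer loop
      vertex 8.00 9.00 0.00
      vertex 8.00 28.00 0.00
      vertex 8.00 28.00 15.00
    endloop
  endfacet
  facet normal 1.0000 0.0000 0.0000
    outer loop
      vertex 8.00 9.00 0.00
      vertex 8.00 28.00 15.00
      vertex 8.00 9.00 15.00
    endloop
  endfacet
  facet normal 0.0000 1.0000 0.0000
    outer loop
      vertex 8.00 28.00 0.00
      vertex 0.00 28.00 0.00
      vertex 0.00 28.00 15.00
    endloop
  endfacet
  facet normal 0.0000 1.0000 0.0000
    outer loop
      vertex 8.00 28.00 0.00
      vertex 0.00 28.00 15.00
      vertex 8.00 28.00 15.00
    endloop
  endfacet
  facet normal -1.0000 0.0000 0.0000
    outer loop
      vertex 0.00 28.00 0.00
      vertex 0.00 0.00 0.00
      vertex 0.00 0.00 15.00
    endloop
  endfacet
  facet normal -1.0000 0.0000 0.0000
    outer loop
      vertex 0.00 28.00 0.00
      vertex 0.00 0.00 15.00
      vertex 0.00 28.00 15.00
    endloop
  endfacet
endsolid part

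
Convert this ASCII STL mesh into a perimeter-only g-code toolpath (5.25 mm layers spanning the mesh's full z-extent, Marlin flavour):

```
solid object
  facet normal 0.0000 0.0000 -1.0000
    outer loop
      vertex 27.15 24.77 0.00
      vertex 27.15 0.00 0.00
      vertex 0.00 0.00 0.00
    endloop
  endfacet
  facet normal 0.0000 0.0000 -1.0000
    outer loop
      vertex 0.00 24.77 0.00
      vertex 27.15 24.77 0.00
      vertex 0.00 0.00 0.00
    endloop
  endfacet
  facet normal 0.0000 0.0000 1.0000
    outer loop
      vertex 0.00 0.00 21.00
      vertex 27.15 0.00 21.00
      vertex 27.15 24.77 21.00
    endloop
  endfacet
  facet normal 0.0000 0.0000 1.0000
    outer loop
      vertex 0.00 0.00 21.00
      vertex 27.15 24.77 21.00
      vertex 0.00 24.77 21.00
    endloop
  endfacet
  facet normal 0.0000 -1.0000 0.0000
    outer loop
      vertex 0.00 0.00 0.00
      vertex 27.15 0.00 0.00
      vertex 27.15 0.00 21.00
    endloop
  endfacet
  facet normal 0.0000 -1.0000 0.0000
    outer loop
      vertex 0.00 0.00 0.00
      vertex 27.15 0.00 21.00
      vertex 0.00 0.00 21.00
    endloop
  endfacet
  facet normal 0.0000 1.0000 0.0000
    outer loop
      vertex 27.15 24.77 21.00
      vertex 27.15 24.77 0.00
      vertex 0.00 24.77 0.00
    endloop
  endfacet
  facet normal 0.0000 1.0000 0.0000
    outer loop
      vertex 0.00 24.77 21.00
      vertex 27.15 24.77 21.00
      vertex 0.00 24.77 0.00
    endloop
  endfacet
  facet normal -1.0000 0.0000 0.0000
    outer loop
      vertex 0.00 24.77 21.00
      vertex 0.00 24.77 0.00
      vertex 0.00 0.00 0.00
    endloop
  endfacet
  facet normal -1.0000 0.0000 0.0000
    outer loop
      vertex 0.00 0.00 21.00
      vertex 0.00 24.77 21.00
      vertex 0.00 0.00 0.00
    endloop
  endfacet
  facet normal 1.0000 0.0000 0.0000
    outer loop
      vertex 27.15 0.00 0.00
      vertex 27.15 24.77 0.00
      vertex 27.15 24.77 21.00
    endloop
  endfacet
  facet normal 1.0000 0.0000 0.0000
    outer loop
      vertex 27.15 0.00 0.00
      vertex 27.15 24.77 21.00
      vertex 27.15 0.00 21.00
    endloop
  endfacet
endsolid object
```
; perimeter-only toolpath
G21 ; units = mm
G90 ; absolute positioning
G28 ; home
; layer 1
G0 Z5.25
G0 X0.00 Y0.00
G1 X27.15 Y0.00
G1 X27.15 Y24.77
G1 X0.00 Y24.77
G1 X0.00 Y0.00
; layer 2
G0 Z10.50
G0 X0.00 Y0.00
G1 X27.15 Y0.00
G1 X27.15 Y24.77
G1 X0.00 Y24.77
G1 X0.00 Y0.00
; layer 3
G0 Z15.75
G0 X0.00 Y0.00
G1 X27.15 Y0.00
G1 X27.15 Y24.77
G1 X0.00 Y24.77
G1 X0.00 Y0.00
; layer 4
G0 Z21.00
G0 X0.00 Y0.00
G1 X27.15 Y0.00
G1 X27.15 Y24.77
G1 X0.00 Y24.77
G1 X0.00 Y0.00
M2 ; end

The solid is a rectangular box, roughly 27.1 × 24.8 mm footprint and 21 mm tall. Slicing at Δz = 5.25 mm — 4 equal slices spanning the solid's height, so layer i sits at z = i·h/4 — gives 4 non-empty perimeters. Each is a 4-segment closed polygon; G0 lifts to the layer z and rapids to the start vertex, then G1 traces the edges.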